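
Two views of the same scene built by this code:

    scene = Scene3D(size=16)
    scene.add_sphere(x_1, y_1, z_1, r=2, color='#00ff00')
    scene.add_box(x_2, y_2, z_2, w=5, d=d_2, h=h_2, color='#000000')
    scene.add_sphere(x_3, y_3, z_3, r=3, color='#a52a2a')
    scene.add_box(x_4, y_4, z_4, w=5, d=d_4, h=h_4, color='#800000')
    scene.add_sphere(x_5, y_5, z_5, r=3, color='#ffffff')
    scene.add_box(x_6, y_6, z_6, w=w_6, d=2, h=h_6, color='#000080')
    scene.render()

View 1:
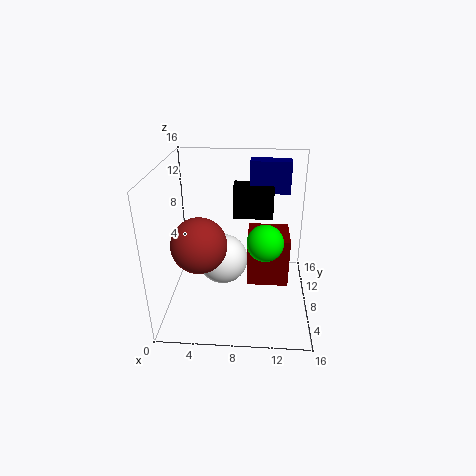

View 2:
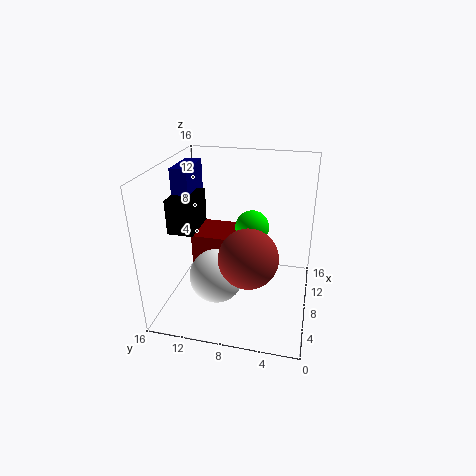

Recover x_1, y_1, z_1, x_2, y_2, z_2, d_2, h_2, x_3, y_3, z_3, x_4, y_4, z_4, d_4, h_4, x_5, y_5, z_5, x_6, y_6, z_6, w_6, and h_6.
x_1 = 11, y_1 = 7, z_1 = 8, x_2 = 7, y_2 = 13, z_2 = 8, d_2 = 3, h_2 = 4, x_3 = 4, y_3 = 6, z_3 = 8, x_4 = 9, y_4 = 9, z_4 = 1, d_4 = 5, h_4 = 6, x_5 = 6, y_5 = 10, z_5 = 4, x_6 = 9, y_6 = 14, z_6 = 11, w_6 = 5, h_6 = 4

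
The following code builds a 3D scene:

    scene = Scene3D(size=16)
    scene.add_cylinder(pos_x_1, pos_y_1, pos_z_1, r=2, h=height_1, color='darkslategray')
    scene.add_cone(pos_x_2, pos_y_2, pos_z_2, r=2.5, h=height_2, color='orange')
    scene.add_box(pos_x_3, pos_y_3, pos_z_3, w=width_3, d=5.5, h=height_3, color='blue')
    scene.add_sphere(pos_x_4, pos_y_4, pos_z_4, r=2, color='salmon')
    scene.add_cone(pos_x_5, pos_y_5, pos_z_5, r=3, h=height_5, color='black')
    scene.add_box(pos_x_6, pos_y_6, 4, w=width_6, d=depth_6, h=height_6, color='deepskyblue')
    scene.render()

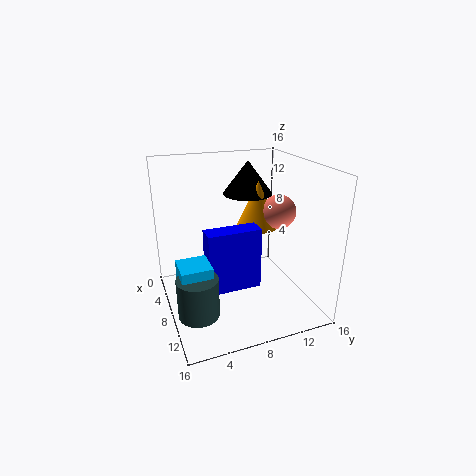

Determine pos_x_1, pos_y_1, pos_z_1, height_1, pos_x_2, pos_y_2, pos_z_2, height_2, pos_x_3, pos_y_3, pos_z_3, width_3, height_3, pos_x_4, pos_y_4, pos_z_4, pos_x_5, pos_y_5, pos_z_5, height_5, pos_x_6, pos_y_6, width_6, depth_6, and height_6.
pos_x_1 = 13
pos_y_1 = 2
pos_z_1 = 3
height_1 = 4
pos_x_2 = 5.5
pos_y_2 = 11.5
pos_z_2 = 8
height_2 = 5.5
pos_x_3 = 10
pos_y_3 = 3.5
pos_z_3 = 4
width_3 = 2
height_3 = 6.5
pos_x_4 = 7
pos_y_4 = 13.5
pos_z_4 = 10
pos_x_5 = 3.5
pos_y_5 = 11
pos_z_5 = 11.5
height_5 = 4
pos_x_6 = 10.5
pos_y_6 = 0.5
width_6 = 3
depth_6 = 3
height_6 = 4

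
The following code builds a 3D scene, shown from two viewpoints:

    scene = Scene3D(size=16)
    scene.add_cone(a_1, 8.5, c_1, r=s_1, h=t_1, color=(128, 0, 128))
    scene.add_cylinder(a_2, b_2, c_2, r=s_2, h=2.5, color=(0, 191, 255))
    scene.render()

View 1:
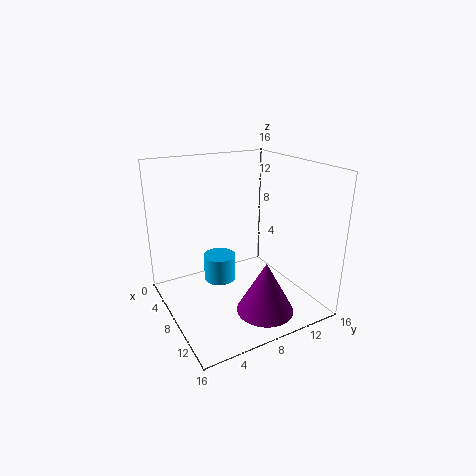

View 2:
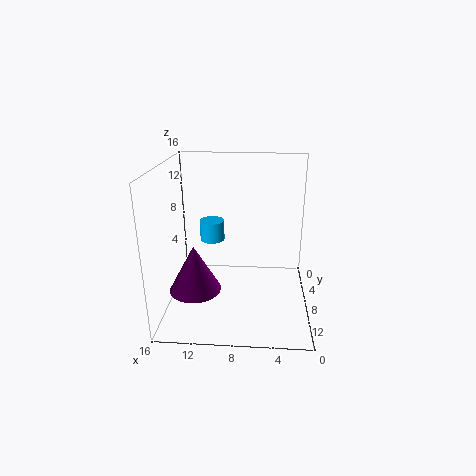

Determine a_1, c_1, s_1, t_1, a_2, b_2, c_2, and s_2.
a_1 = 13, c_1 = 1.5, s_1 = 3, t_1 = 5.5, a_2 = 11.5, b_2 = 4, c_2 = 6, s_2 = 1.5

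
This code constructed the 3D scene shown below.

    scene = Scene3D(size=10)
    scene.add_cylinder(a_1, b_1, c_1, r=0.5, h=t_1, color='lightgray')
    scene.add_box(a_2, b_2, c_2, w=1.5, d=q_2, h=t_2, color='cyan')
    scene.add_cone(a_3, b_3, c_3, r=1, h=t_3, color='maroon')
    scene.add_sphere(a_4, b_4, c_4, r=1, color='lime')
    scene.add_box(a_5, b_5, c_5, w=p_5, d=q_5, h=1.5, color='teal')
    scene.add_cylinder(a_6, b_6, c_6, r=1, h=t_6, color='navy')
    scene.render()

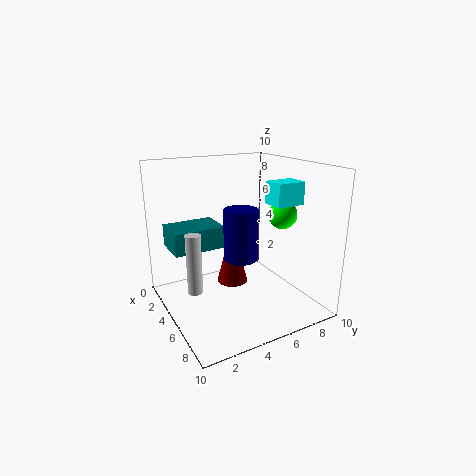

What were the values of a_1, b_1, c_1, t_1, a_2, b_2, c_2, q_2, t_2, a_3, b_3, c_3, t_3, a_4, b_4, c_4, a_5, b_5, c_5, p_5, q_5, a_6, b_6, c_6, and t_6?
a_1 = 5.5; b_1 = 1.5; c_1 = 2; t_1 = 4; a_2 = 6; b_2 = 6.5; c_2 = 7.5; q_2 = 2; t_2 = 1.5; a_3 = 6; b_3 = 4; c_3 = 2.5; t_3 = 4; a_4 = 6; b_4 = 8; c_4 = 6.5; a_5 = 2.5; b_5 = 0.5; c_5 = 4.5; p_5 = 2.5; q_5 = 3.5; a_6 = 8; b_6 = 3.5; c_6 = 5; t_6 = 3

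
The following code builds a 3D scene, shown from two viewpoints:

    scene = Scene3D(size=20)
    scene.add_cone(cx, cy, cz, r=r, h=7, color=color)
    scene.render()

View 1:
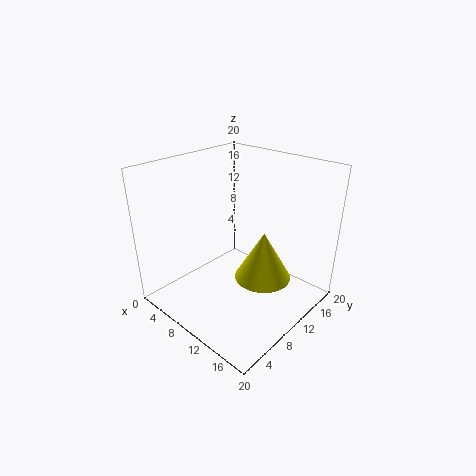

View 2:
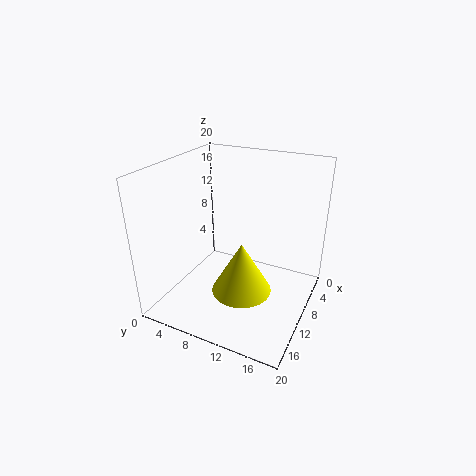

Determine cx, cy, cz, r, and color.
cx = 13
cy = 12
cz = 4
r = 4
color = 'yellow'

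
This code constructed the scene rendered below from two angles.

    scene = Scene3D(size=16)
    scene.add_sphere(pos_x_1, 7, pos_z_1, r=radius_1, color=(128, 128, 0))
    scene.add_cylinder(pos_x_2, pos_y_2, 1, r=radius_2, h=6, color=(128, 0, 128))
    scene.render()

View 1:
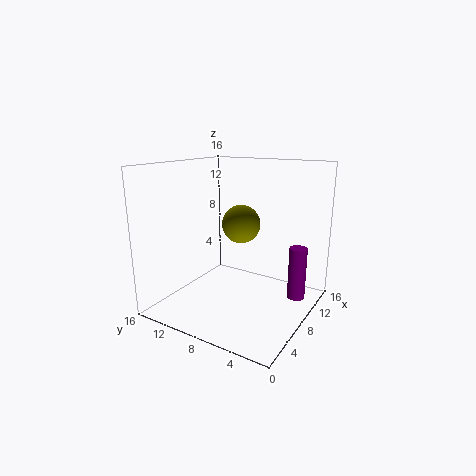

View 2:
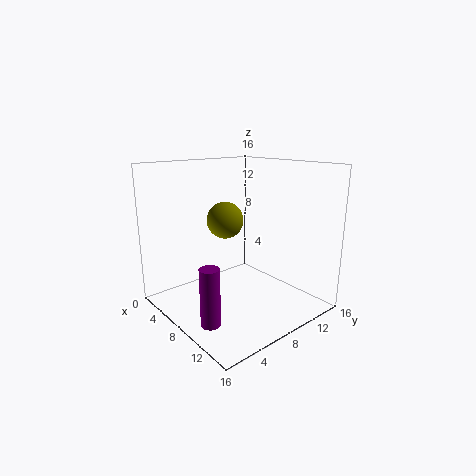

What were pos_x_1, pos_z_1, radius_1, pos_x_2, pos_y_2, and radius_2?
pos_x_1 = 7
pos_z_1 = 10
radius_1 = 2
pos_x_2 = 11
pos_y_2 = 2
radius_2 = 1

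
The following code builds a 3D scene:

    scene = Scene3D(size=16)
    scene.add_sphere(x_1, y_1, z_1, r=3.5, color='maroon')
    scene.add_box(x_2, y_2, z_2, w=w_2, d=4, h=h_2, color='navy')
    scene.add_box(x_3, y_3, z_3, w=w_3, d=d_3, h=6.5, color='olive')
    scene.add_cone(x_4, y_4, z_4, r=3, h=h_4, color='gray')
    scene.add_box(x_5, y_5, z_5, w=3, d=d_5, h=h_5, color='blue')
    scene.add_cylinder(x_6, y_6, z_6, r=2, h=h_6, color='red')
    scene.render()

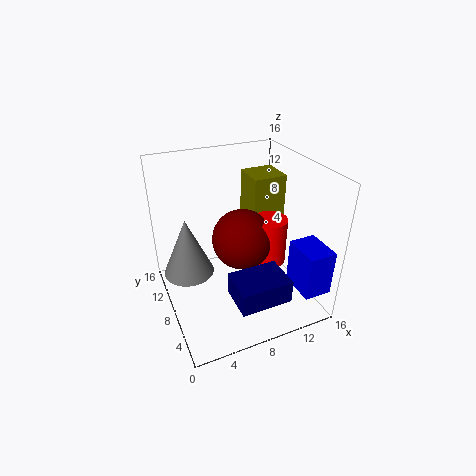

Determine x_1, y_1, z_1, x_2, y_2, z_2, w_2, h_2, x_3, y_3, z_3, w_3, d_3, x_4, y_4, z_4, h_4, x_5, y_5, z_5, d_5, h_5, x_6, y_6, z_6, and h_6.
x_1 = 9, y_1 = 9, z_1 = 7, x_2 = 5.5, y_2 = 1, z_2 = 3.5, w_2 = 5.5, h_2 = 2.5, x_3 = 11, y_3 = 10, z_3 = 7, w_3 = 4, d_3 = 4, x_4 = 3, y_4 = 11.5, z_4 = 2.5, h_4 = 7, x_5 = 12.5, y_5 = 0.5, z_5 = 3.5, d_5 = 4, h_5 = 5, x_6 = 12, y_6 = 8, z_6 = 4, h_6 = 5.5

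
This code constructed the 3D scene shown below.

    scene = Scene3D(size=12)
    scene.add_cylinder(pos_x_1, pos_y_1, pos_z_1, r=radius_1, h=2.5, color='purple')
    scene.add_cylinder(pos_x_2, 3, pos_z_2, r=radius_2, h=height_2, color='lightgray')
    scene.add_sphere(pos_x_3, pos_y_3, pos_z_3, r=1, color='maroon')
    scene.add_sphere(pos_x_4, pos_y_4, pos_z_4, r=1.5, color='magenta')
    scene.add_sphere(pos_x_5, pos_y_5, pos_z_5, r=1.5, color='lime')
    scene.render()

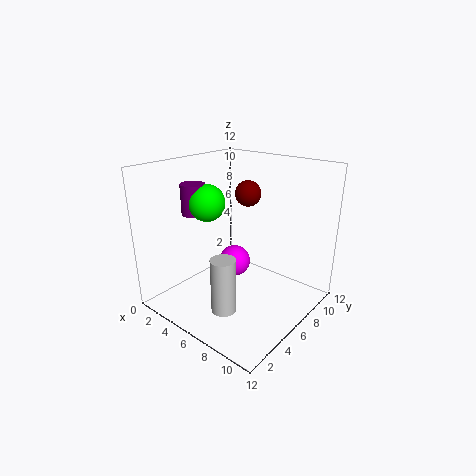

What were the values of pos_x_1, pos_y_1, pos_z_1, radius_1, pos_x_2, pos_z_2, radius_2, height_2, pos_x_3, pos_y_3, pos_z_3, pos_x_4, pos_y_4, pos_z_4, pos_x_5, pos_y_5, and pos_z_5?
pos_x_1 = 3; pos_y_1 = 4; pos_z_1 = 8; radius_1 = 1; pos_x_2 = 7; pos_z_2 = 1; radius_2 = 1; height_2 = 4.5; pos_x_3 = 7; pos_y_3 = 6; pos_z_3 = 10; pos_x_4 = 3.5; pos_y_4 = 8.5; pos_z_4 = 2; pos_x_5 = 4; pos_y_5 = 4.5; pos_z_5 = 9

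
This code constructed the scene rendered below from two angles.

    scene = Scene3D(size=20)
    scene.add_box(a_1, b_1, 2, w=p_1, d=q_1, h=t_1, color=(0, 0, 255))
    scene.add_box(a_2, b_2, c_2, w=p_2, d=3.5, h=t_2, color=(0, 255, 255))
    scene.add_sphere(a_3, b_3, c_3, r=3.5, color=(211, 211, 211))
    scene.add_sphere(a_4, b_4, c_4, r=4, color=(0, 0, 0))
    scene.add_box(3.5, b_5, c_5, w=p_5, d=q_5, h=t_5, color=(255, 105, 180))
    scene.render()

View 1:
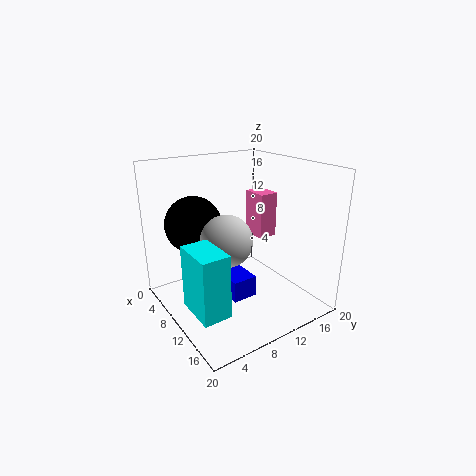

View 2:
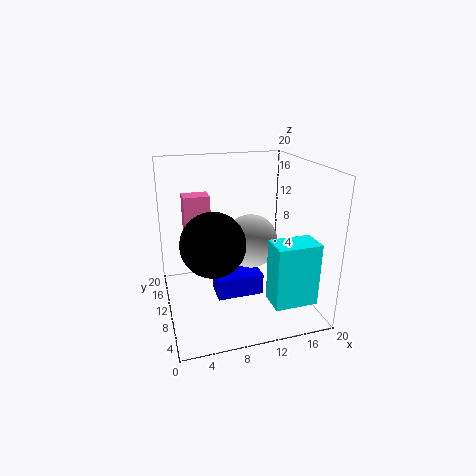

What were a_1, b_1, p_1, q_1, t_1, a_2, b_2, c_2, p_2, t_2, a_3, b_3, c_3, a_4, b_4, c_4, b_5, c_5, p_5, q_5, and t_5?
a_1 = 6.5
b_1 = 7.5
p_1 = 6.5
q_1 = 3.5
t_1 = 3
a_2 = 12
b_2 = 0.5
c_2 = 4
p_2 = 5.5
t_2 = 8
a_3 = 11
b_3 = 7.5
c_3 = 10.5
a_4 = 5.5
b_4 = 5.5
c_4 = 11.5
b_5 = 16
c_5 = 7.5
p_5 = 4
q_5 = 3
t_5 = 7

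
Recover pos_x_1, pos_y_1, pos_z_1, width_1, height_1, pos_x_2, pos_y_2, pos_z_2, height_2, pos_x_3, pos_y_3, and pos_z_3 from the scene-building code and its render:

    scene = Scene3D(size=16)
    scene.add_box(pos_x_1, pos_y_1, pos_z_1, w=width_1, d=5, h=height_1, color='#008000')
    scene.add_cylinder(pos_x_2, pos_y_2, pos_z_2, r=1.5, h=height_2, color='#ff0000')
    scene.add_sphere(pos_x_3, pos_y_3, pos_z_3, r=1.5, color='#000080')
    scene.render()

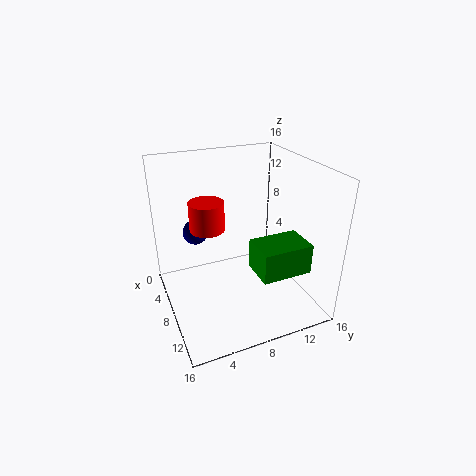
pos_x_1 = 12
pos_y_1 = 7.5
pos_z_1 = 7
width_1 = 3.5
height_1 = 3
pos_x_2 = 13
pos_y_2 = 3
pos_z_2 = 12.5
height_2 = 2.5
pos_x_3 = 3
pos_y_3 = 4.5
pos_z_3 = 7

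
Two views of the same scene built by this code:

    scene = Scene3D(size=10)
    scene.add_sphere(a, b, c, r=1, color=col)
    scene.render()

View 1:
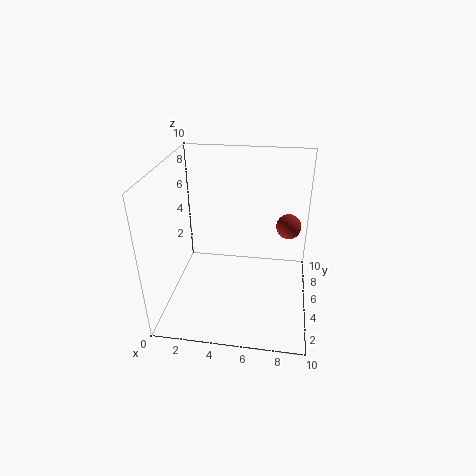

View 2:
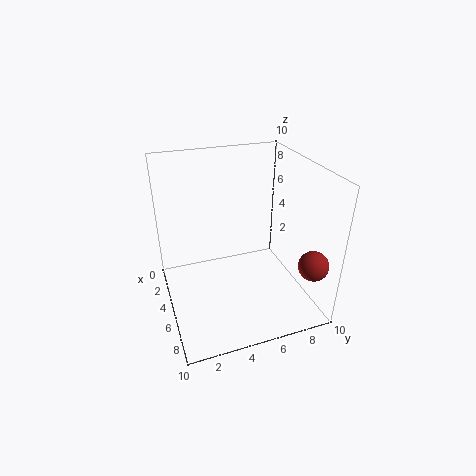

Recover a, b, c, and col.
a = 8.5, b = 9, c = 4, col = 'brown'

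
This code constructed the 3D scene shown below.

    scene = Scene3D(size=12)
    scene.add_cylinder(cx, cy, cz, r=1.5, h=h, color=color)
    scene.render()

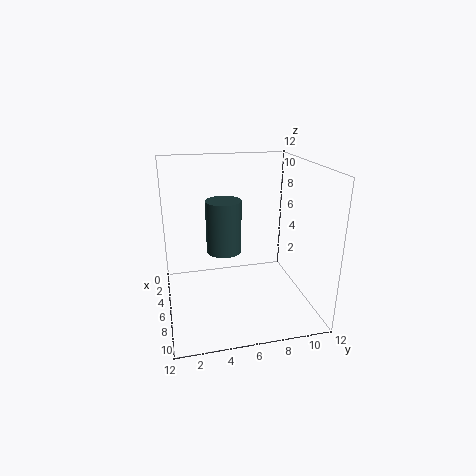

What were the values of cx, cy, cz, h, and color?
cx = 5; cy = 5; cz = 4.5; h = 4.5; color = 'darkslategray'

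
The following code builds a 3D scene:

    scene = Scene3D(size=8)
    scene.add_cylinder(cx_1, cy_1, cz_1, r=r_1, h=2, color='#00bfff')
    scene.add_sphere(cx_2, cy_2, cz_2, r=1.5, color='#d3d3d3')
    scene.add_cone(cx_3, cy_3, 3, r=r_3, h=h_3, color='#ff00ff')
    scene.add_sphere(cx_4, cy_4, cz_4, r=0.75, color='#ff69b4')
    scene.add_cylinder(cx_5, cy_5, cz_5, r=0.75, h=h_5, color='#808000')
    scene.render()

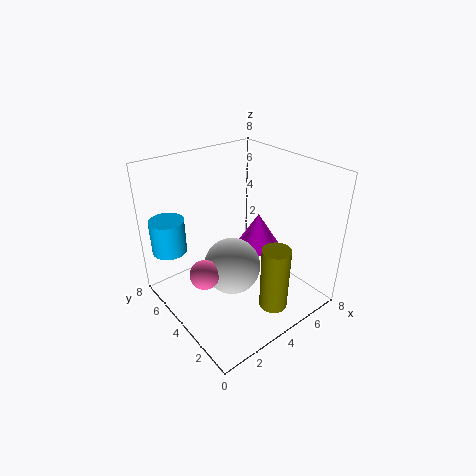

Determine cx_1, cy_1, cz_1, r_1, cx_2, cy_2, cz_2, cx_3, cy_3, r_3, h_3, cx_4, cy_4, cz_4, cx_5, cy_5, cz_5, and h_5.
cx_1 = 1.25, cy_1 = 7, cz_1 = 2.75, r_1 = 1, cx_2 = 3, cy_2 = 3.25, cz_2 = 3, cx_3 = 5.5, cy_3 = 4, r_3 = 1.25, h_3 = 2, cx_4 = 1.25, cy_4 = 3.25, cz_4 = 3.25, cx_5 = 4.25, cy_5 = 1.25, cz_5 = 1, h_5 = 3.5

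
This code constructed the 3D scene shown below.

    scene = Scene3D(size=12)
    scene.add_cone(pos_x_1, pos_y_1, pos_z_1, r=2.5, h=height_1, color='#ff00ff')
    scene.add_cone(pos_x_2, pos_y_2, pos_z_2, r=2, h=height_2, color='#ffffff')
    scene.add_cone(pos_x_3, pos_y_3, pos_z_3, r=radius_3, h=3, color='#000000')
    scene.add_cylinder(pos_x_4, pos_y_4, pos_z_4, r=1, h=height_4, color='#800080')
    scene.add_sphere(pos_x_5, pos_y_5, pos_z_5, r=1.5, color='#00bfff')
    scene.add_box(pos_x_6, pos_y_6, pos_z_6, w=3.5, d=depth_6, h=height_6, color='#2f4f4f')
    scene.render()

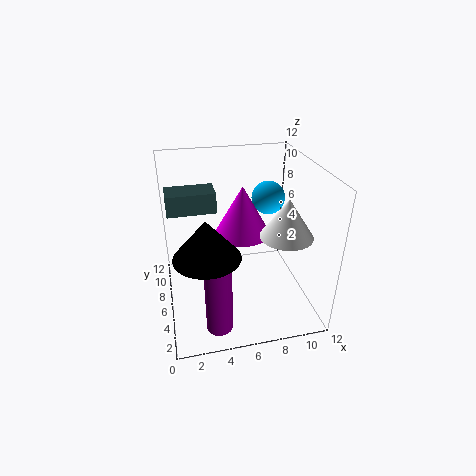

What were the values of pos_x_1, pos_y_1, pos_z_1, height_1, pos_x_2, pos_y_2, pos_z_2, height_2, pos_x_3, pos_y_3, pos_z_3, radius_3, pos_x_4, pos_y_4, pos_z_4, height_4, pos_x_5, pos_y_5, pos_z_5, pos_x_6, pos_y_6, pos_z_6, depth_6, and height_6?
pos_x_1 = 7
pos_y_1 = 8.5
pos_z_1 = 5
height_1 = 4.5
pos_x_2 = 9
pos_y_2 = 3
pos_z_2 = 7.5
height_2 = 3
pos_x_3 = 3
pos_y_3 = 3
pos_z_3 = 6.5
radius_3 = 2.5
pos_x_4 = 3.5
pos_y_4 = 1.5
pos_z_4 = 1
height_4 = 5.5
pos_x_5 = 9.5
pos_y_5 = 9
pos_z_5 = 8
pos_x_6 = 0.5
pos_y_6 = 4
pos_z_6 = 9.5
depth_6 = 2
height_6 = 1.5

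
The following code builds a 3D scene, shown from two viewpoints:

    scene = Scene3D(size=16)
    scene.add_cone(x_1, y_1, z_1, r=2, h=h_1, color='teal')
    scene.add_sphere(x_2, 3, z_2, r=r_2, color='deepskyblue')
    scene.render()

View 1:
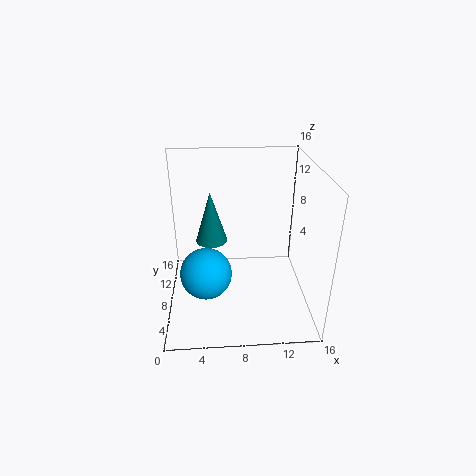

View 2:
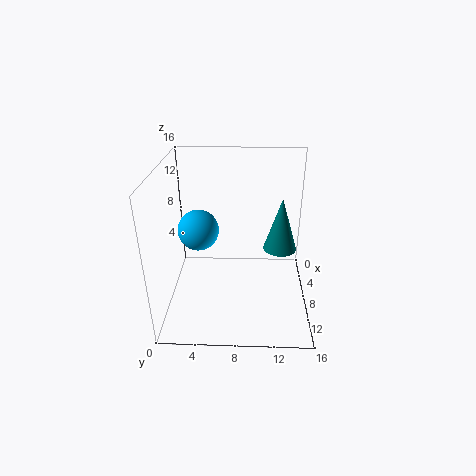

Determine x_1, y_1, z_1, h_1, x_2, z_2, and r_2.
x_1 = 5
y_1 = 13
z_1 = 5
h_1 = 6.5
x_2 = 4.5
z_2 = 7
r_2 = 2.5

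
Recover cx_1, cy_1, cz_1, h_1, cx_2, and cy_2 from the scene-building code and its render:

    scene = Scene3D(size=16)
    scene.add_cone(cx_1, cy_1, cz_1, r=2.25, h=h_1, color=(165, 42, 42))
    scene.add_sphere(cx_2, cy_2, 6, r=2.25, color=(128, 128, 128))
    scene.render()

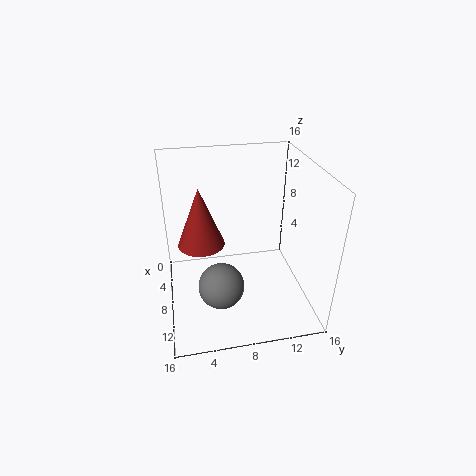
cx_1 = 11
cy_1 = 3.75
cz_1 = 9.75
h_1 = 5.75
cx_2 = 13.25
cy_2 = 5.25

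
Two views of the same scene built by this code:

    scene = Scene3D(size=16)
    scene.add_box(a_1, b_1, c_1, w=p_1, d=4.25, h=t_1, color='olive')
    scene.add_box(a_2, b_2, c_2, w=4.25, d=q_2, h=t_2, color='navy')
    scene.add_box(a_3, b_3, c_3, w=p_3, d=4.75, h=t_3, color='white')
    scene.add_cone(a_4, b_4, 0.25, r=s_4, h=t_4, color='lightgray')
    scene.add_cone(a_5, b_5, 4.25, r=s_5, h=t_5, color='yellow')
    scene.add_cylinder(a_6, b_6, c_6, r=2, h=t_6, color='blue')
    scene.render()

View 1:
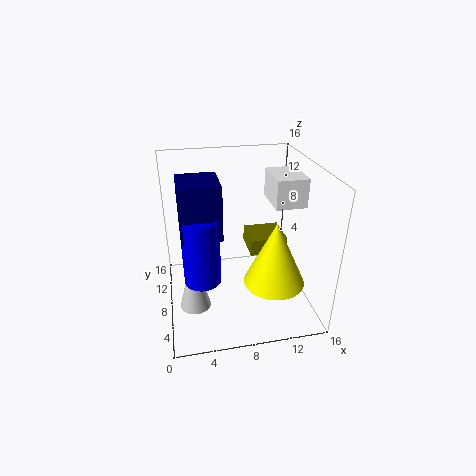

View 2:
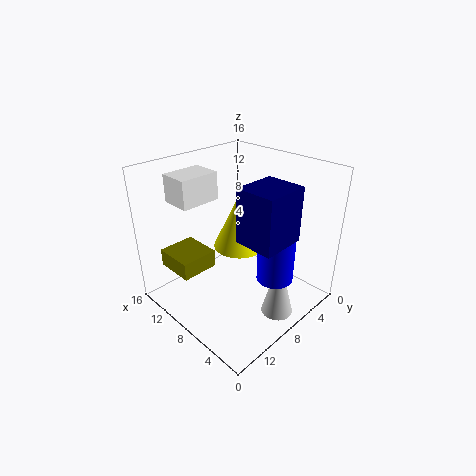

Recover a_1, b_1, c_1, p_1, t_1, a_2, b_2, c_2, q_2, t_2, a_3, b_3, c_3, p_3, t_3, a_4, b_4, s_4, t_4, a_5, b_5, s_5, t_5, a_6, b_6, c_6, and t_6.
a_1 = 10; b_1 = 9.75; c_1 = 4.25; p_1 = 4.5; t_1 = 2; a_2 = 1.75; b_2 = 5.5; c_2 = 9.25; q_2 = 4.75; t_2 = 5.75; a_3 = 12; b_3 = 7.25; c_3 = 11.25; p_3 = 3.5; t_3 = 3.25; a_4 = 2.75; b_4 = 7; s_4 = 1.75; t_4 = 7; a_5 = 11.25; b_5 = 4.5; s_5 = 3.25; t_5 = 7; a_6 = 3.75; b_6 = 6.5; c_6 = 4; t_6 = 7.5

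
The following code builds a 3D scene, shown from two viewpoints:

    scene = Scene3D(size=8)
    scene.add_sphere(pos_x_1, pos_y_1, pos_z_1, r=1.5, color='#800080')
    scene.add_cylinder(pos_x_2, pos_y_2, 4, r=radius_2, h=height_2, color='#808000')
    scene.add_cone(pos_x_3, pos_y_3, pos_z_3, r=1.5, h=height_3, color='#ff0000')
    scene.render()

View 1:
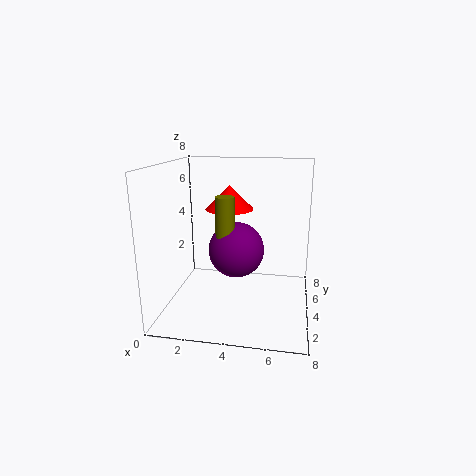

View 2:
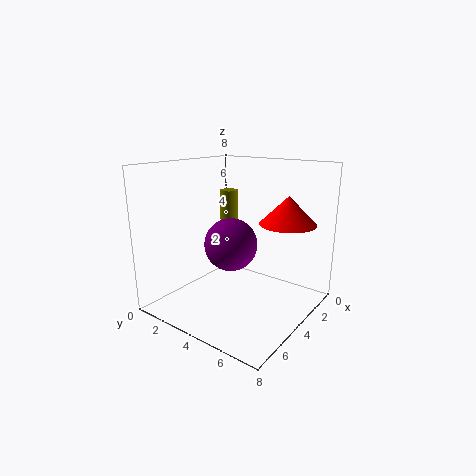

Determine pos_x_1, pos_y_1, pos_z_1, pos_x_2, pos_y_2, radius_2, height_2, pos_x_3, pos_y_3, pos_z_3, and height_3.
pos_x_1 = 4
pos_y_1 = 3.5
pos_z_1 = 3.5
pos_x_2 = 3.5
pos_y_2 = 3
radius_2 = 0.5
height_2 = 2.5
pos_x_3 = 3
pos_y_3 = 6.5
pos_z_3 = 5
height_3 = 1.5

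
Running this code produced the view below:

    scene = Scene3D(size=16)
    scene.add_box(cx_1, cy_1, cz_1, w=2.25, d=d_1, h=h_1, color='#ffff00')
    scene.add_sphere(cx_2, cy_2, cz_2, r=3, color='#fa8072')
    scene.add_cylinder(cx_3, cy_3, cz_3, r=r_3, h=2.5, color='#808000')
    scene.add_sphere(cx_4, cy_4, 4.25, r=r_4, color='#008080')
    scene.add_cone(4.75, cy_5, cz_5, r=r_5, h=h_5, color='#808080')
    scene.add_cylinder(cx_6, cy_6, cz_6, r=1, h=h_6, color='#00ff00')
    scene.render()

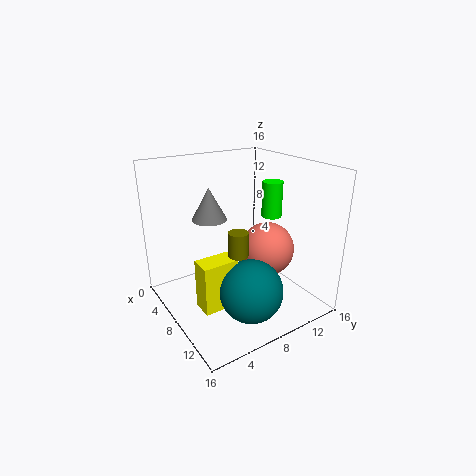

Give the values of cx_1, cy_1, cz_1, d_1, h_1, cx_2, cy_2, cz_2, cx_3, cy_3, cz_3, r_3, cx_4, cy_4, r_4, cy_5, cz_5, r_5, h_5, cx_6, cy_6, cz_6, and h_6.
cx_1 = 9.25, cy_1 = 2, cz_1 = 2.25, d_1 = 3.75, h_1 = 5.25, cx_2 = 9.5, cy_2 = 11, cz_2 = 6.5, cx_3 = 11.5, cy_3 = 5.75, cz_3 = 8, r_3 = 1, cx_4 = 12.75, cy_4 = 6.5, r_4 = 3.25, cy_5 = 6.25, cz_5 = 9.5, r_5 = 2, h_5 = 3.75, cx_6 = 11.75, cy_6 = 9.5, cz_6 = 11.5, h_6 = 3.5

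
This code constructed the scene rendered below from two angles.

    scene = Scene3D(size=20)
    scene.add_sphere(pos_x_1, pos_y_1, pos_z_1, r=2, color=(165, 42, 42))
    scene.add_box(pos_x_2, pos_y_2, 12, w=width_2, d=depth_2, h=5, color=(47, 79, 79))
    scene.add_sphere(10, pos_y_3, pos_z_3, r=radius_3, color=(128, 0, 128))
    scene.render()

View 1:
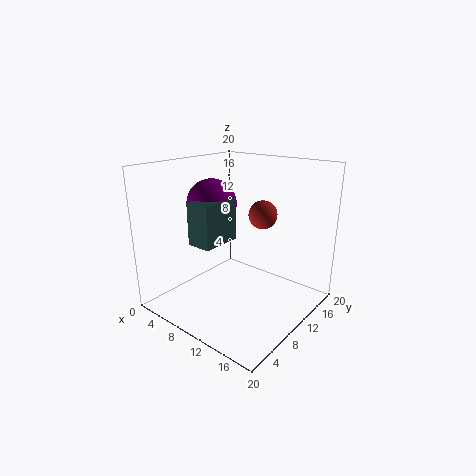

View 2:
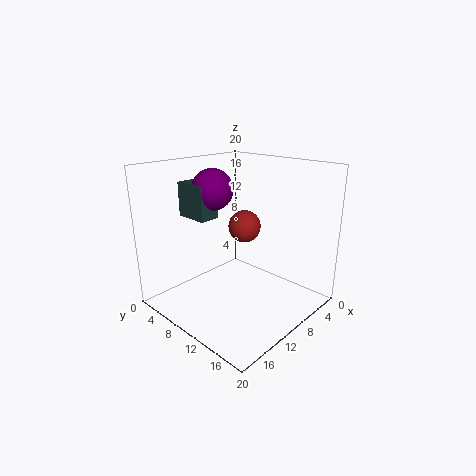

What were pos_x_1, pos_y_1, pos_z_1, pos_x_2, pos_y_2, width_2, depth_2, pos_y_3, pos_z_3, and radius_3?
pos_x_1 = 12
pos_y_1 = 13
pos_z_1 = 13
pos_x_2 = 10
pos_y_2 = 1
width_2 = 3
depth_2 = 5
pos_y_3 = 5
pos_z_3 = 16
radius_3 = 3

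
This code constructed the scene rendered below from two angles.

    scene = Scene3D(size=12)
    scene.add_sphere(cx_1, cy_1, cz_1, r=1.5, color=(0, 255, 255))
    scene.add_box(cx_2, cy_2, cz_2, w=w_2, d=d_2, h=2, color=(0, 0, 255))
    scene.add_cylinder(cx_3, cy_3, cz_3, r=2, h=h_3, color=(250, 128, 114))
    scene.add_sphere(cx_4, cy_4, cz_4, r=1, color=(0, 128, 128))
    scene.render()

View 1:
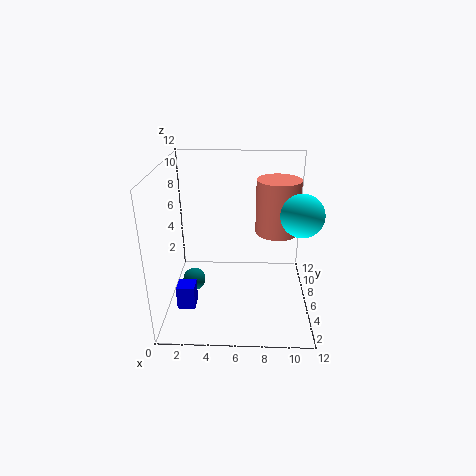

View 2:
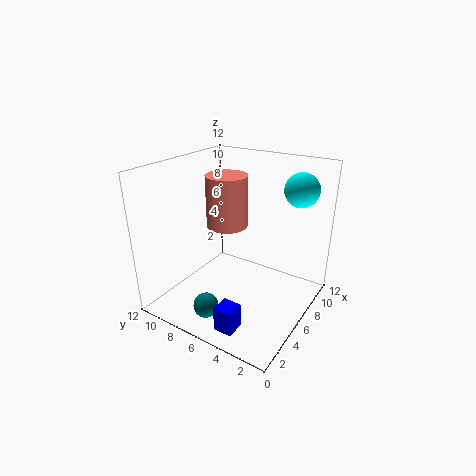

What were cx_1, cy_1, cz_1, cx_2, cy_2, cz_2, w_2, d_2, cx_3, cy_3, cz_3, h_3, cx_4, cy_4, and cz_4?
cx_1 = 10.5, cy_1 = 2.5, cz_1 = 9.5, cx_2 = 1, cy_2 = 3.5, cz_2 = 0.5, w_2 = 1.5, d_2 = 1.5, cx_3 = 9.5, cy_3 = 9.5, cz_3 = 5, h_3 = 5, cx_4 = 2, cy_4 = 6.5, cz_4 = 1.5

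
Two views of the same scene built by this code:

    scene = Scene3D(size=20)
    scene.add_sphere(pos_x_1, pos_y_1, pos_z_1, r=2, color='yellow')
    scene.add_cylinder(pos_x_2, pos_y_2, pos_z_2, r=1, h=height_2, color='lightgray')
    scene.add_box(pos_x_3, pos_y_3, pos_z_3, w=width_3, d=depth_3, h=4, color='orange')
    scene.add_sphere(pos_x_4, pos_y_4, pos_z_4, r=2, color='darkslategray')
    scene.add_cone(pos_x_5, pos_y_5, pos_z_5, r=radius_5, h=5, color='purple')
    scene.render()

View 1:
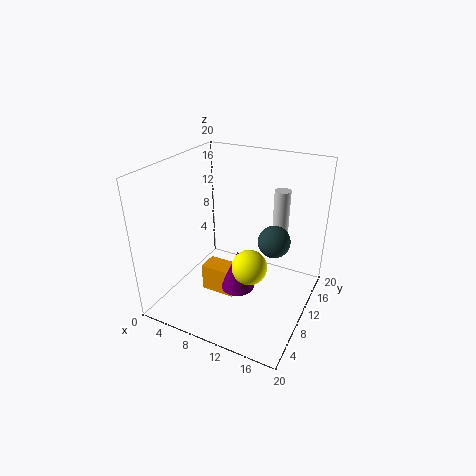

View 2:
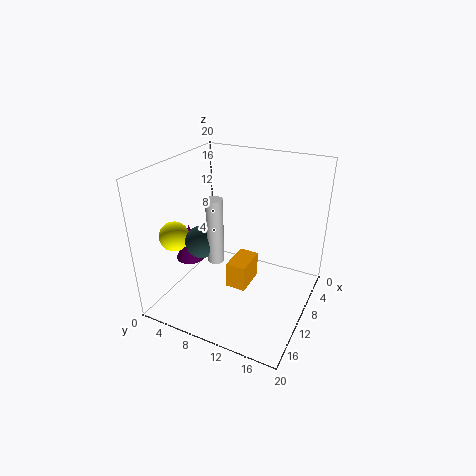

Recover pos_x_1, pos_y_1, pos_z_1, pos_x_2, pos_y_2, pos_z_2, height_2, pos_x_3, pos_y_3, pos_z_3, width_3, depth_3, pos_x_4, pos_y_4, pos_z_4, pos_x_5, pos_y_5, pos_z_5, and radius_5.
pos_x_1 = 15, pos_y_1 = 3, pos_z_1 = 11, pos_x_2 = 16, pos_y_2 = 10, pos_z_2 = 10, height_2 = 8, pos_x_3 = 5, pos_y_3 = 8, pos_z_3 = 1, width_3 = 5, depth_3 = 3, pos_x_4 = 16, pos_y_4 = 8, pos_z_4 = 12, pos_x_5 = 13, pos_y_5 = 4, pos_z_5 = 7, radius_5 = 2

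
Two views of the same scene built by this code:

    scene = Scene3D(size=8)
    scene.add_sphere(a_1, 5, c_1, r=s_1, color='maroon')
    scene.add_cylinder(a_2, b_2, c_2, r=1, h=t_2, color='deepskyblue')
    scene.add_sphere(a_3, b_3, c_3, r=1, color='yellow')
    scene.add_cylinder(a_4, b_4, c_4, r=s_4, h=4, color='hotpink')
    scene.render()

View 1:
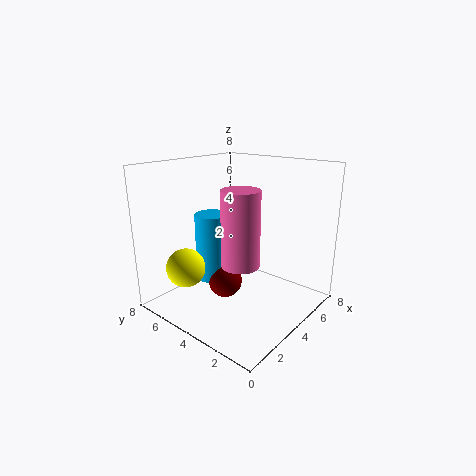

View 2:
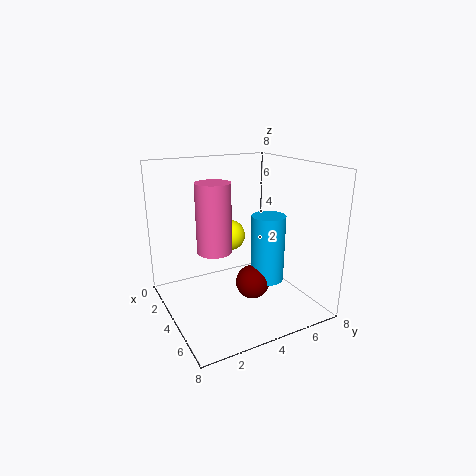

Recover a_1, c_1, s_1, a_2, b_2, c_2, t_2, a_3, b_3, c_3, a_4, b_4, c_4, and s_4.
a_1 = 4
c_1 = 1
s_1 = 1
a_2 = 4
b_2 = 6
c_2 = 1
t_2 = 4
a_3 = 1
b_3 = 5
c_3 = 3
a_4 = 3
b_4 = 3
c_4 = 3
s_4 = 1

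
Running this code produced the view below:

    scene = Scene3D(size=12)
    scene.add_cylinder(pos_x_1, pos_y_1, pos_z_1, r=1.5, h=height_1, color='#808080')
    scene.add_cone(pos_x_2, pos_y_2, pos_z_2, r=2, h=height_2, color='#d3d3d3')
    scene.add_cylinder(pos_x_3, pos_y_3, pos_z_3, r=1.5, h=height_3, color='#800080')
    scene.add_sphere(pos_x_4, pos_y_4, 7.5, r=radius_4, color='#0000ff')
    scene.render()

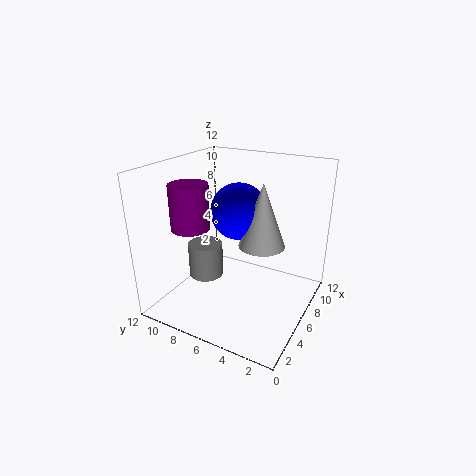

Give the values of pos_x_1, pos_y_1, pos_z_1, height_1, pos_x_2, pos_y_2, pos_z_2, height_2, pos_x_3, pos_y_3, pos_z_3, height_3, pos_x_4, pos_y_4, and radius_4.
pos_x_1 = 5.5
pos_y_1 = 9
pos_z_1 = 2
height_1 = 3
pos_x_2 = 7.5
pos_y_2 = 4.5
pos_z_2 = 5
height_2 = 5.5
pos_x_3 = 3
pos_y_3 = 8.5
pos_z_3 = 7.5
height_3 = 3.5
pos_x_4 = 8
pos_y_4 = 7
radius_4 = 2.5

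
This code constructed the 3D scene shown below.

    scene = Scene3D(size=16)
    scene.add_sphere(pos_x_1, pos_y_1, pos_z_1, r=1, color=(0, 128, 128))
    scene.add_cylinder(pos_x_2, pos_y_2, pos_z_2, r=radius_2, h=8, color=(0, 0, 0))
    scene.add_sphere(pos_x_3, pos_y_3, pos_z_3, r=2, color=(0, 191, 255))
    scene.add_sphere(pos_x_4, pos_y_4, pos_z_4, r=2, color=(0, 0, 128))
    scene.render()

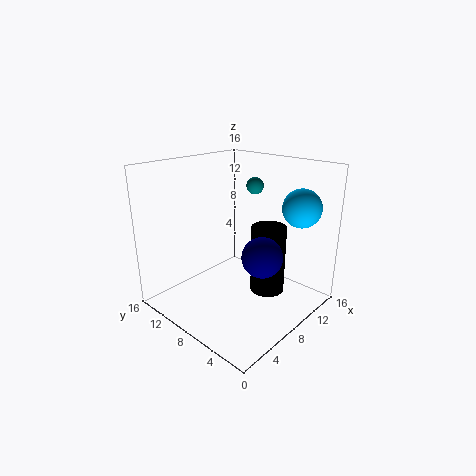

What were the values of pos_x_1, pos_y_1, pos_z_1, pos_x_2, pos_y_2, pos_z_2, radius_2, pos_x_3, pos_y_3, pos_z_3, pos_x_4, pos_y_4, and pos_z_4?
pos_x_1 = 12, pos_y_1 = 9, pos_z_1 = 13, pos_x_2 = 11, pos_y_2 = 6, pos_z_2 = 1, radius_2 = 2, pos_x_3 = 11, pos_y_3 = 2, pos_z_3 = 12, pos_x_4 = 6, pos_y_4 = 3, pos_z_4 = 8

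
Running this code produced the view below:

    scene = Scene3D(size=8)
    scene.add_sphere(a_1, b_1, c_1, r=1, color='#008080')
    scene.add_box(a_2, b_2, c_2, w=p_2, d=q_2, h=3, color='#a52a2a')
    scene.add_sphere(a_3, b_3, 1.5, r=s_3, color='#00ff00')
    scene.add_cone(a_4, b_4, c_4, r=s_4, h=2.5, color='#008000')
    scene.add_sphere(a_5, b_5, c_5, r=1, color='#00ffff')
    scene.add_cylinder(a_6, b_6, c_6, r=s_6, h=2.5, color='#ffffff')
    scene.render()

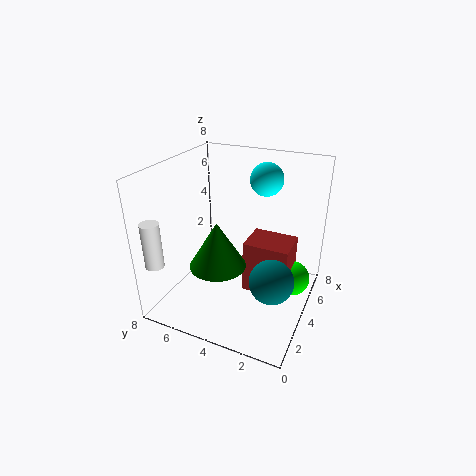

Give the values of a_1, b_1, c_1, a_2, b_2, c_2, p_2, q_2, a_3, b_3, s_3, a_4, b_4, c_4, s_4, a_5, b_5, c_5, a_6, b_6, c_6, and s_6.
a_1 = 1, b_1 = 1, c_1 = 4, a_2 = 3.5, b_2 = 1, c_2 = 1, p_2 = 2, q_2 = 2.5, a_3 = 5, b_3 = 1, s_3 = 1, a_4 = 2.5, b_4 = 4.5, c_4 = 3, s_4 = 1.5, a_5 = 7, b_5 = 3.5, c_5 = 6.5, a_6 = 1, b_6 = 7.5, c_6 = 3, s_6 = 0.5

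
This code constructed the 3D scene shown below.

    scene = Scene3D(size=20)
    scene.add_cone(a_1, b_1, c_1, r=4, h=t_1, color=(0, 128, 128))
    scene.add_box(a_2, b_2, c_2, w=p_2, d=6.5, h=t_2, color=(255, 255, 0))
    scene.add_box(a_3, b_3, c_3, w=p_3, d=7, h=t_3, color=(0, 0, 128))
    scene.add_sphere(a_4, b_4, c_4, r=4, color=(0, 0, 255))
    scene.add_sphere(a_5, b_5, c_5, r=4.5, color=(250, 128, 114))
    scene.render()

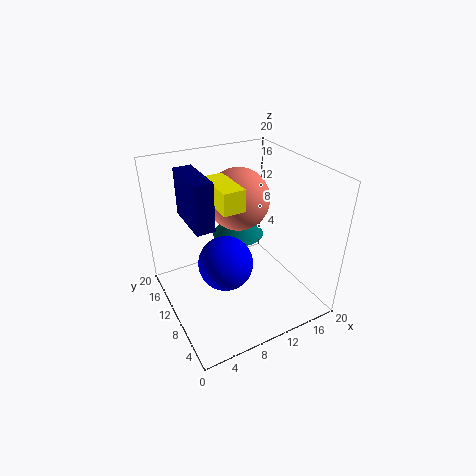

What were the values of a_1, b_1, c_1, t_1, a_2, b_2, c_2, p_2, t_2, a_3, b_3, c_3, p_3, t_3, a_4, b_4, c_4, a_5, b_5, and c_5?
a_1 = 13, b_1 = 15.5, c_1 = 7, t_1 = 5, a_2 = 7, b_2 = 8, c_2 = 15, p_2 = 3, t_2 = 3, a_3 = 3.5, b_3 = 8.5, c_3 = 13, p_3 = 2.5, t_3 = 6.5, a_4 = 8.5, b_4 = 11, c_4 = 5.5, a_5 = 12, b_5 = 13.5, c_5 = 14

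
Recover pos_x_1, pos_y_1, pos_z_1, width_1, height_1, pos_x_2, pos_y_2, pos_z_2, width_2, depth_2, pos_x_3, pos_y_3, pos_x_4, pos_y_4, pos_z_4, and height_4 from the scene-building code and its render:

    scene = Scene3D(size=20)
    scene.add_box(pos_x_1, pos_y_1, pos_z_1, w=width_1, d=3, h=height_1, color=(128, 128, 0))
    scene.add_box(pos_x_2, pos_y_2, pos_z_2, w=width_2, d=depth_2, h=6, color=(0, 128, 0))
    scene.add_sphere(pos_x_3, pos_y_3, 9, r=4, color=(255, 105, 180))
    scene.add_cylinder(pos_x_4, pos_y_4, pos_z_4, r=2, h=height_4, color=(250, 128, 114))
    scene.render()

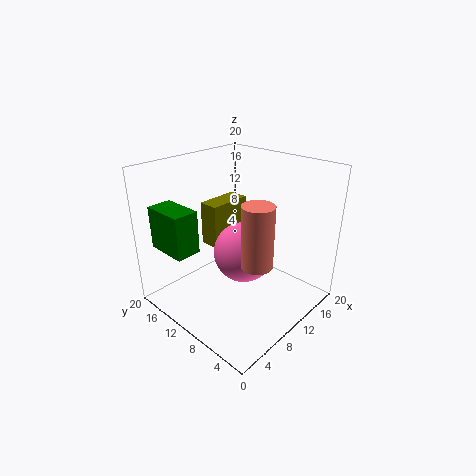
pos_x_1 = 9.5
pos_y_1 = 14
pos_z_1 = 7
width_1 = 6.5
height_1 = 6.5
pos_x_2 = 2
pos_y_2 = 13
pos_z_2 = 8.5
width_2 = 3.5
depth_2 = 6
pos_x_3 = 9
pos_y_3 = 8
pos_x_4 = 7.5
pos_y_4 = 4.5
pos_z_4 = 9
height_4 = 8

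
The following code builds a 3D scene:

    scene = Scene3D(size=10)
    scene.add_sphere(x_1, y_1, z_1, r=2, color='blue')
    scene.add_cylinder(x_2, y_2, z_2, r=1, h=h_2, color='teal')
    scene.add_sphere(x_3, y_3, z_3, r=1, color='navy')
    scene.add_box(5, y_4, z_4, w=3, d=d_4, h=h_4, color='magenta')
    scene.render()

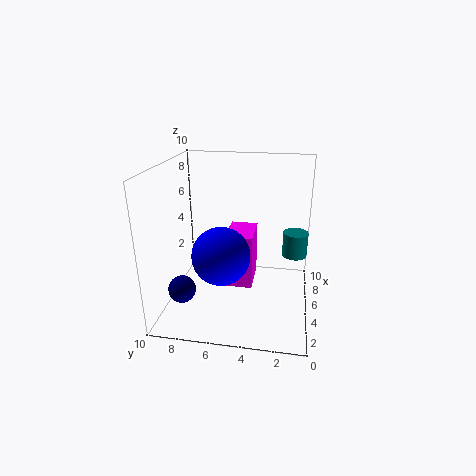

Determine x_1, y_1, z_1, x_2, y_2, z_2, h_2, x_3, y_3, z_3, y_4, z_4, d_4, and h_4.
x_1 = 4
y_1 = 6
z_1 = 4
x_2 = 9
y_2 = 1
z_2 = 2
h_2 = 2
x_3 = 4
y_3 = 9
z_3 = 1
y_4 = 4
z_4 = 1
d_4 = 2
h_4 = 4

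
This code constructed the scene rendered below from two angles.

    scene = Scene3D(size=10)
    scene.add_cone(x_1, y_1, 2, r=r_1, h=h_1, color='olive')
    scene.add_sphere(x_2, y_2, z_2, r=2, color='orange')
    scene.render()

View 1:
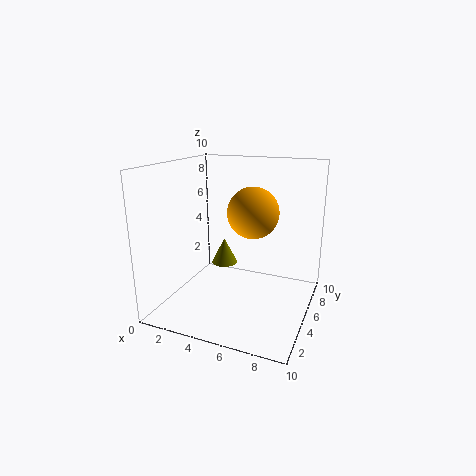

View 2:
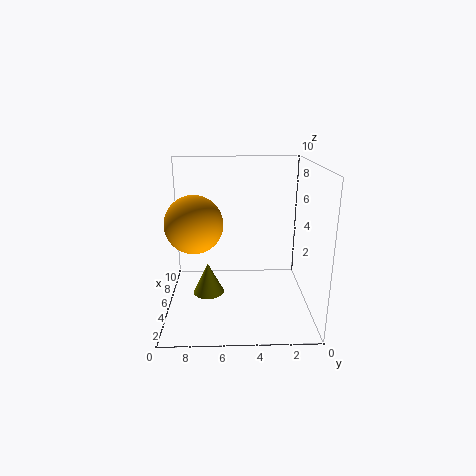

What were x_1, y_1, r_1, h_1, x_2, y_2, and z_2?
x_1 = 3; y_1 = 7; r_1 = 1; h_1 = 2; x_2 = 5; y_2 = 8; z_2 = 6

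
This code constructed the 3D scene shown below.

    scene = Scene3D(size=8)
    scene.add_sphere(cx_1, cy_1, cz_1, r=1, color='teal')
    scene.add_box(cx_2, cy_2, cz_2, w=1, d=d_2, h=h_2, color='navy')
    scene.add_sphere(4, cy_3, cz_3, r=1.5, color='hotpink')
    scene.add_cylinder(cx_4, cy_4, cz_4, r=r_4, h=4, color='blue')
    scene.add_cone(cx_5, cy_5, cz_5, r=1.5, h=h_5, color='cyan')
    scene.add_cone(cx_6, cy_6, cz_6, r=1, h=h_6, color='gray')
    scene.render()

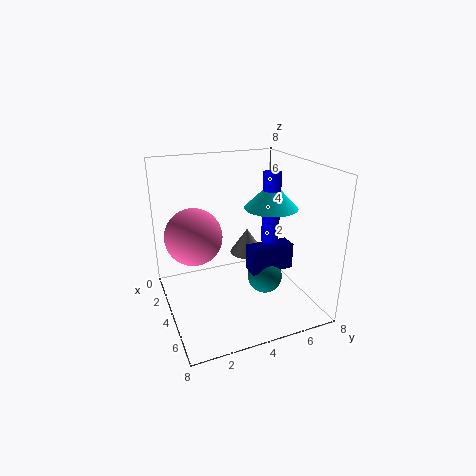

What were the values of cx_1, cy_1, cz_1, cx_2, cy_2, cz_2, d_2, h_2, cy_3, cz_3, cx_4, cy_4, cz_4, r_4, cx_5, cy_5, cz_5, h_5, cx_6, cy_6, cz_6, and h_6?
cx_1 = 4.5, cy_1 = 5.5, cz_1 = 1.5, cx_2 = 4, cy_2 = 4.5, cz_2 = 2, d_2 = 2.5, h_2 = 1.5, cy_3 = 1.5, cz_3 = 4.5, cx_4 = 4, cy_4 = 6, cz_4 = 3.5, r_4 = 0.5, cx_5 = 4, cy_5 = 6, cz_5 = 5.5, h_5 = 1.5, cx_6 = 3, cy_6 = 5, cz_6 = 2.5, h_6 = 1.5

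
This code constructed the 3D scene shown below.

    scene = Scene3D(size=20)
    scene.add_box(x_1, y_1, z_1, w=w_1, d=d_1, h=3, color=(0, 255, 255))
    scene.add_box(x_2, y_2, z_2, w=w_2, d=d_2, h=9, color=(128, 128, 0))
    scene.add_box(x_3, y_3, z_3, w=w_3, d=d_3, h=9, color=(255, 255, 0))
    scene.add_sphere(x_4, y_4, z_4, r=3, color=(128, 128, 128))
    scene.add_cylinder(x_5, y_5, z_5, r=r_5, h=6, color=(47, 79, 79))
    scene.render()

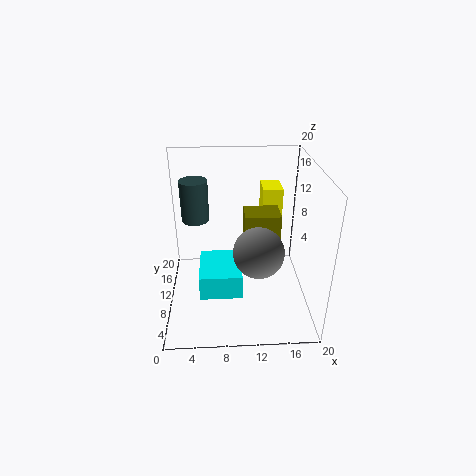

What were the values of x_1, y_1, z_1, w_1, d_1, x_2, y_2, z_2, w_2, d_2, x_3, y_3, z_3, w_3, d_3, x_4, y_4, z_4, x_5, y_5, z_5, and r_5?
x_1 = 5; y_1 = 1; z_1 = 7; w_1 = 5; d_1 = 6; x_2 = 11; y_2 = 10; z_2 = 4; w_2 = 5; d_2 = 4; x_3 = 14; y_3 = 15; z_3 = 6; w_3 = 3; d_3 = 4; x_4 = 12; y_4 = 3; z_4 = 12; x_5 = 4; y_5 = 14; z_5 = 11; r_5 = 2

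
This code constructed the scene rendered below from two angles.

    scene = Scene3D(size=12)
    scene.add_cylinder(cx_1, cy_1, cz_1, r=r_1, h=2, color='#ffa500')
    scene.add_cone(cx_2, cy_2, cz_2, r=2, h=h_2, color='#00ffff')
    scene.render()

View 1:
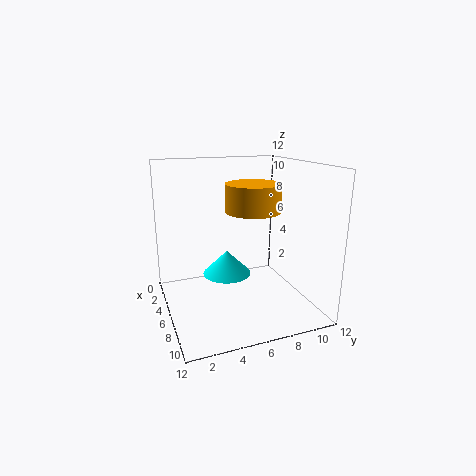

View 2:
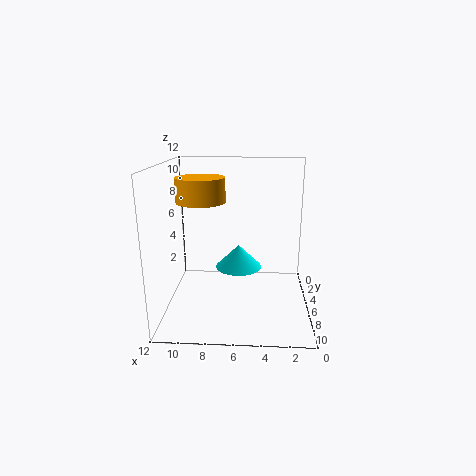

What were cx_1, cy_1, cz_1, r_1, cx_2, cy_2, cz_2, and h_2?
cx_1 = 9
cy_1 = 6
cz_1 = 9
r_1 = 2
cx_2 = 6
cy_2 = 5
cz_2 = 3
h_2 = 2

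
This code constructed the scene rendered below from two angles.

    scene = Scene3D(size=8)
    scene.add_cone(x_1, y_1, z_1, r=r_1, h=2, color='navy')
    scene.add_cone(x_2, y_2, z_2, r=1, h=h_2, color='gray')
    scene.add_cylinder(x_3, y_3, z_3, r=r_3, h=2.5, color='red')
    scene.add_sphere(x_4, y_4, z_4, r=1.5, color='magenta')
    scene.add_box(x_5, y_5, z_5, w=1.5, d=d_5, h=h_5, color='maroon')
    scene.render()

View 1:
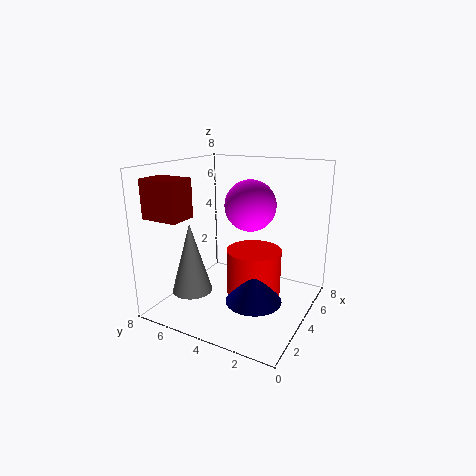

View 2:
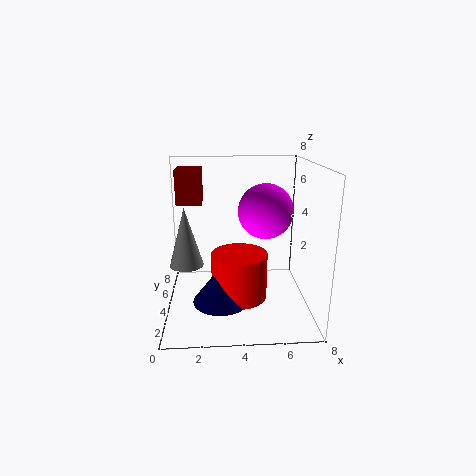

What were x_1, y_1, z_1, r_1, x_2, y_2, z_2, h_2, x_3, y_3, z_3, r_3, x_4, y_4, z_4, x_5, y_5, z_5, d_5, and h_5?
x_1 = 3; y_1 = 2.5; z_1 = 1; r_1 = 1.5; x_2 = 1; y_2 = 5; z_2 = 2; h_2 = 3.5; x_3 = 4; y_3 = 3; z_3 = 1; r_3 = 1.5; x_4 = 5.5; y_4 = 4; z_4 = 5.5; x_5 = 0.5; y_5 = 5.5; z_5 = 5.5; d_5 = 2; h_5 = 2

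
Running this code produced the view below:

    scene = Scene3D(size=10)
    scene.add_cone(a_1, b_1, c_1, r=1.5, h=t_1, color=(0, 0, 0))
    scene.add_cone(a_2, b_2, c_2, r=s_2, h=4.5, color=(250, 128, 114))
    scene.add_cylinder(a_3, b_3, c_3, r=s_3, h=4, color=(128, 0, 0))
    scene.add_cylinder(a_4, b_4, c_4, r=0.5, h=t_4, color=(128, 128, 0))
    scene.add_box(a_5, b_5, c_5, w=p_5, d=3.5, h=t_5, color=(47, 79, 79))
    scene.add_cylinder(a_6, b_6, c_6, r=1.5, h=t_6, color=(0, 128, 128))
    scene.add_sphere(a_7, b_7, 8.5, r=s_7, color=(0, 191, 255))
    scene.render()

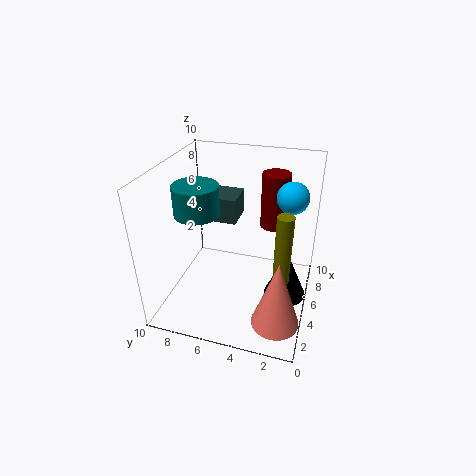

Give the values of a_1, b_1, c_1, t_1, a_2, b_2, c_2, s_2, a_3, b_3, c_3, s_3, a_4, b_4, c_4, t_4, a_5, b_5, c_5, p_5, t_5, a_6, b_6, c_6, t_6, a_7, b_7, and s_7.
a_1 = 5.5
b_1 = 1.5
c_1 = 0.5
t_1 = 3.5
a_2 = 1.5
b_2 = 1.5
c_2 = 1.5
s_2 = 1.5
a_3 = 7.5
b_3 = 3
c_3 = 5
s_3 = 1
a_4 = 2.5
b_4 = 1.5
c_4 = 4
t_4 = 4.5
a_5 = 7.5
b_5 = 6
c_5 = 4.5
p_5 = 2.5
t_5 = 2
a_6 = 4
b_6 = 7.5
c_6 = 7
t_6 = 2
a_7 = 5
b_7 = 1.5
s_7 = 1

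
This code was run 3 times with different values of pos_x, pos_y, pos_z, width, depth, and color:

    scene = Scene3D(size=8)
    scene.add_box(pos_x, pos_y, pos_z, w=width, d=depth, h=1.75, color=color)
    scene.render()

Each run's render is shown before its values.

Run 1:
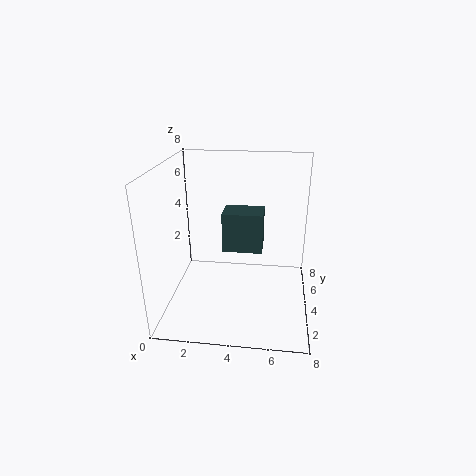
pos_x = 3.75
pos_y = 0.5
pos_z = 5
width = 1.75
depth = 1.25
color = 'darkslategray'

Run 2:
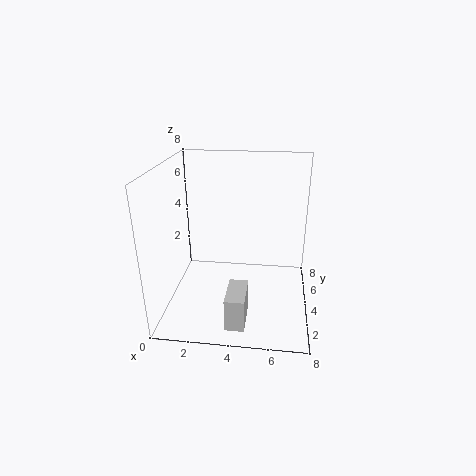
pos_x = 3.75
pos_y = 0.5
pos_z = 0.5
width = 1
depth = 2
color = 'lightgray'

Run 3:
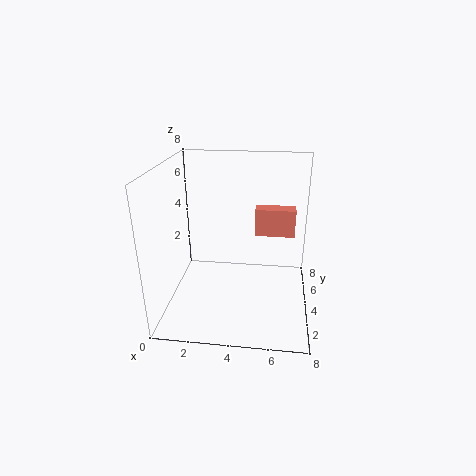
pos_x = 4.75
pos_y = 6.5
pos_z = 3
width = 2.5
depth = 1
color = 'salmon'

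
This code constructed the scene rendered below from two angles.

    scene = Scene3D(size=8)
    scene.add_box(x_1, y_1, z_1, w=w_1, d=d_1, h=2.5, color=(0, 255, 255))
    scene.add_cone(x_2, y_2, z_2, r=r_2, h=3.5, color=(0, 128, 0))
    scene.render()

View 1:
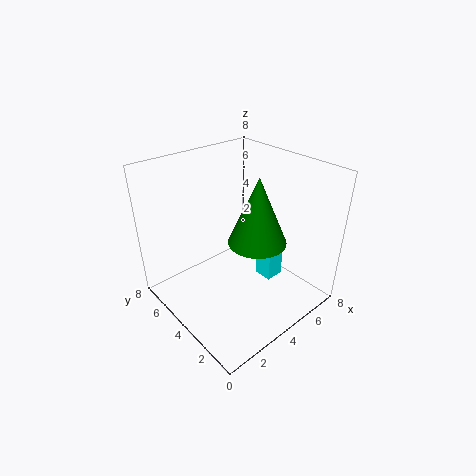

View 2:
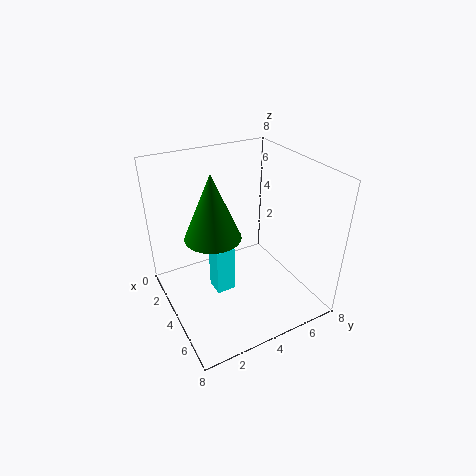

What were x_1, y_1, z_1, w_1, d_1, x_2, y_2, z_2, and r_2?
x_1 = 4.5
y_1 = 2
z_1 = 2
w_1 = 1
d_1 = 1
x_2 = 4
y_2 = 2.5
z_2 = 4.5
r_2 = 1.5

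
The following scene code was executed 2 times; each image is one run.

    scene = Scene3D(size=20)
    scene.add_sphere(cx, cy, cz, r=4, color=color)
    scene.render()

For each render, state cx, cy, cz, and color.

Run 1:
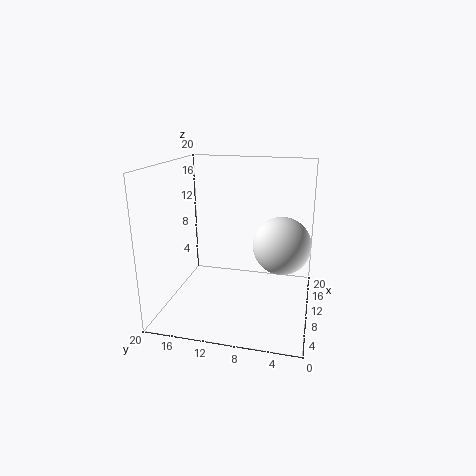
cx = 11; cy = 4; cz = 9; color = 'white'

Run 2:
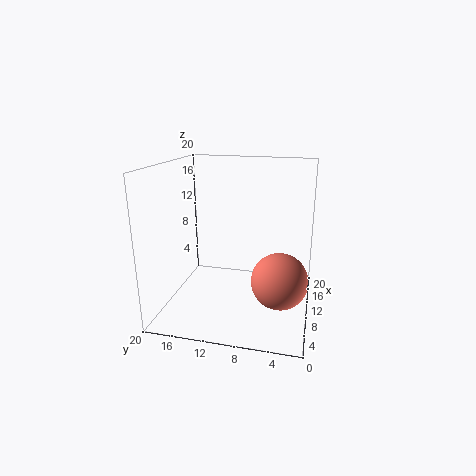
cx = 10; cy = 4; cz = 4; color = 'salmon'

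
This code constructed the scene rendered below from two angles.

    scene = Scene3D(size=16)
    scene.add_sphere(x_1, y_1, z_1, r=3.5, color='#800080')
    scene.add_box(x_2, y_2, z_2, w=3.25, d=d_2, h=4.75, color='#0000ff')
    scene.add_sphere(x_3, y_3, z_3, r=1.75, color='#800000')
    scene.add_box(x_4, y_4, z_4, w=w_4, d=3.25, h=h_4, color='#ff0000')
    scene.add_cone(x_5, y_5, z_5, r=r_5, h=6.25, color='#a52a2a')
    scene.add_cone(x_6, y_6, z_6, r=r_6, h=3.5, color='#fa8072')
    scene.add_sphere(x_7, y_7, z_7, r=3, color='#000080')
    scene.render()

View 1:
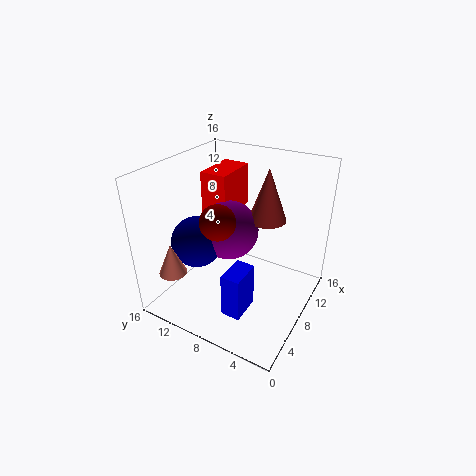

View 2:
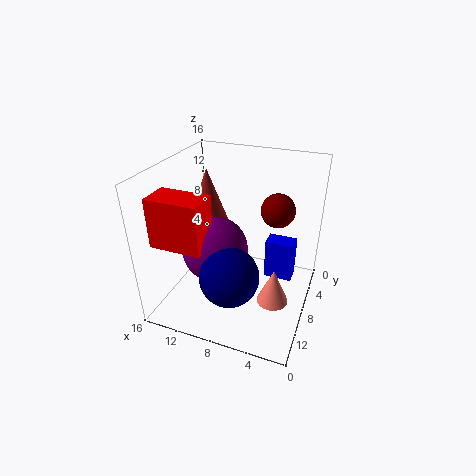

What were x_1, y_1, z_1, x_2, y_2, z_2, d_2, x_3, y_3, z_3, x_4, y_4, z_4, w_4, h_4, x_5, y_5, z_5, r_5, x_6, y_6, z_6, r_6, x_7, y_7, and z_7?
x_1 = 9.75, y_1 = 10.25, z_1 = 7.5, x_2 = 2, y_2 = 4.5, z_2 = 2.5, d_2 = 2, x_3 = 3.75, y_3 = 7.75, z_3 = 12, x_4 = 9.75, y_4 = 10.75, z_4 = 8.75, w_4 = 5.5, h_4 = 5.25, x_5 = 12.25, y_5 = 6.5, z_5 = 8.75, r_5 = 2.25, x_6 = 2.5, y_6 = 13, z_6 = 5, r_6 = 1.5, x_7 = 7, y_7 = 13, z_7 = 6.5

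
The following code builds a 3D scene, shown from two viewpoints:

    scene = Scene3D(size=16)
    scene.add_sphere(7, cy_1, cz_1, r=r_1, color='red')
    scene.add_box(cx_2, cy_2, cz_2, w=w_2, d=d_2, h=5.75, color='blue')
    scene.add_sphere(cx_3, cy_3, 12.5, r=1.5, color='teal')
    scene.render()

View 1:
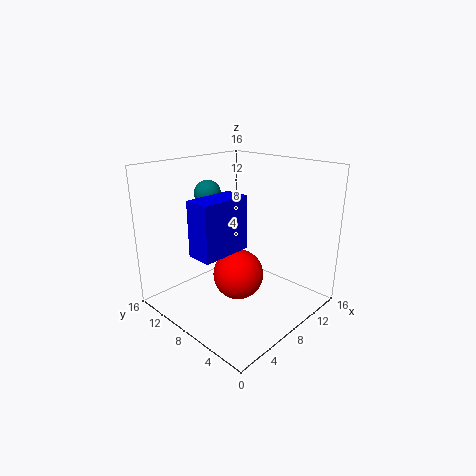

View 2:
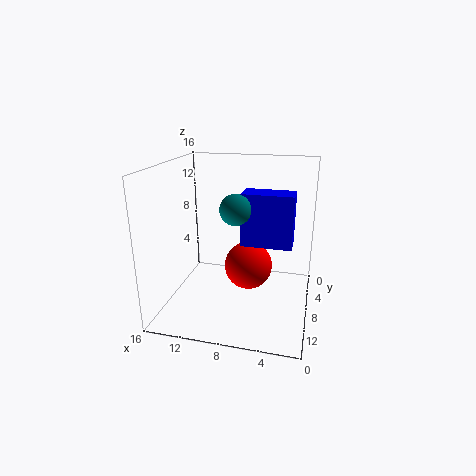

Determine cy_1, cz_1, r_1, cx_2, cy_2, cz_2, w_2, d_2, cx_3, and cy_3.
cy_1 = 7, cz_1 = 4.25, r_1 = 2.75, cx_2 = 2, cy_2 = 6.25, cz_2 = 7.5, w_2 = 5.5, d_2 = 2.75, cx_3 = 7.25, cy_3 = 12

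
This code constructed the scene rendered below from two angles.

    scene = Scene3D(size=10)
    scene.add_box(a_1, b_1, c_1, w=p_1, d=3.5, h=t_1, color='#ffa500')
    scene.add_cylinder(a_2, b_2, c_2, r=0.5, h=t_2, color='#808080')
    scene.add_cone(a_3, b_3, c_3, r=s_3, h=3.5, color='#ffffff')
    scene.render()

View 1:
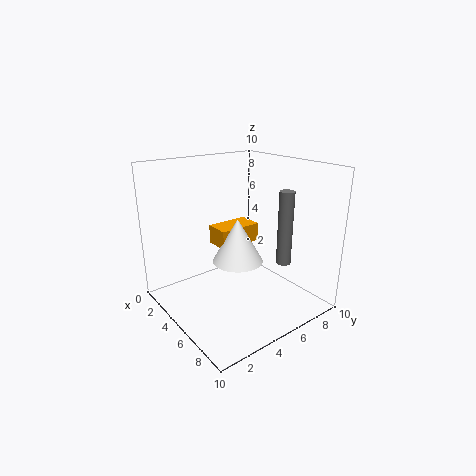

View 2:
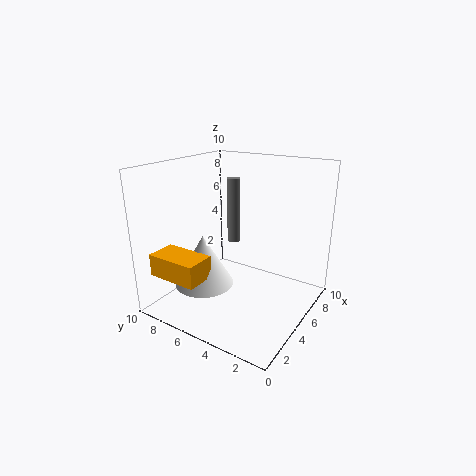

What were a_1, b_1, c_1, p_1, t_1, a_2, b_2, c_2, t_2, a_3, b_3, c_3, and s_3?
a_1 = 0.5, b_1 = 5.5, c_1 = 3, p_1 = 2, t_1 = 1.5, a_2 = 7.5, b_2 = 7, c_2 = 3.5, t_2 = 5, a_3 = 3, b_3 = 6.5, c_3 = 2, s_3 = 2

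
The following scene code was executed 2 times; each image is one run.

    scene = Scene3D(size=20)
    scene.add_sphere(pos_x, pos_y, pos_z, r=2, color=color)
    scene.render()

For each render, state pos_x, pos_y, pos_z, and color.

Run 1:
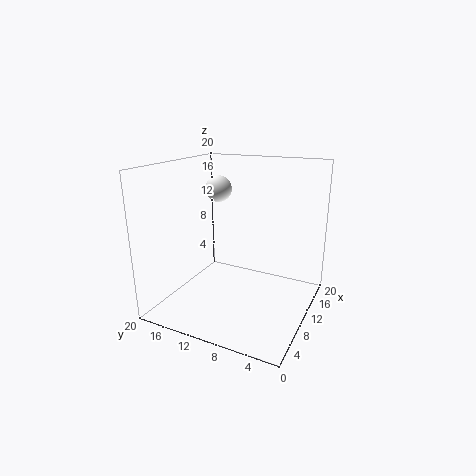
pos_x = 14.5, pos_y = 15.5, pos_z = 15.5, color = 'white'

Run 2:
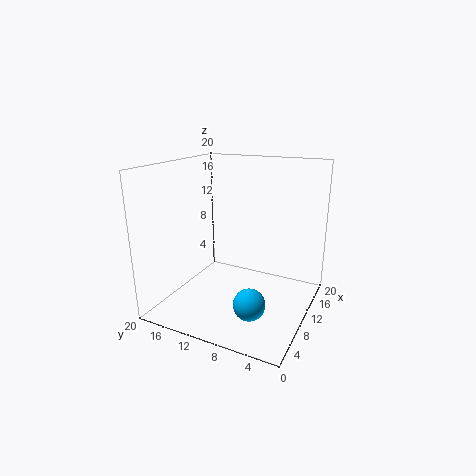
pos_x = 4, pos_y = 5.5, pos_z = 4, color = 'deepskyblue'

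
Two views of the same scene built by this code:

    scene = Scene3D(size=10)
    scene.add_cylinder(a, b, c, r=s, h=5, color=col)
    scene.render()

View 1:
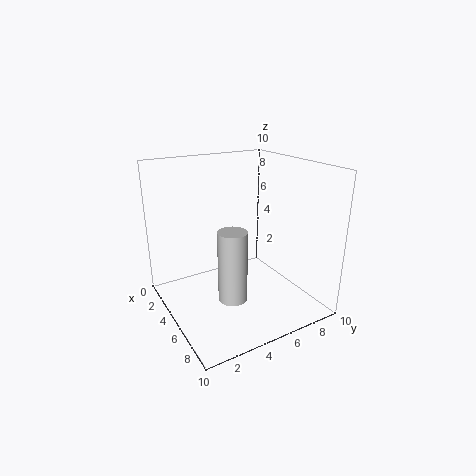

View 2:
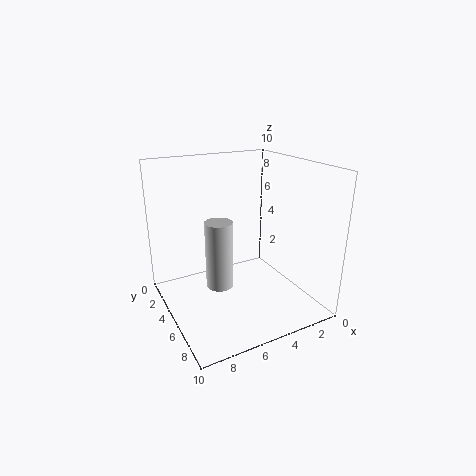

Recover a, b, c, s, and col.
a = 6; b = 4; c = 1; s = 1; col = 'lightgray'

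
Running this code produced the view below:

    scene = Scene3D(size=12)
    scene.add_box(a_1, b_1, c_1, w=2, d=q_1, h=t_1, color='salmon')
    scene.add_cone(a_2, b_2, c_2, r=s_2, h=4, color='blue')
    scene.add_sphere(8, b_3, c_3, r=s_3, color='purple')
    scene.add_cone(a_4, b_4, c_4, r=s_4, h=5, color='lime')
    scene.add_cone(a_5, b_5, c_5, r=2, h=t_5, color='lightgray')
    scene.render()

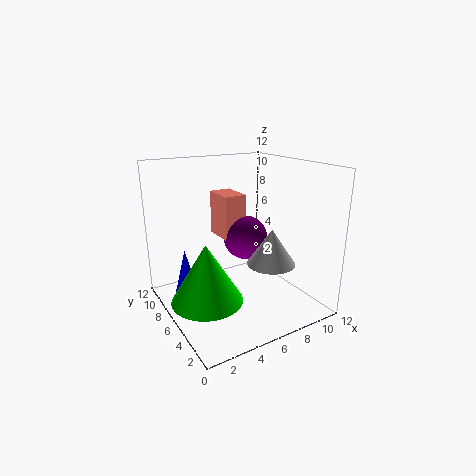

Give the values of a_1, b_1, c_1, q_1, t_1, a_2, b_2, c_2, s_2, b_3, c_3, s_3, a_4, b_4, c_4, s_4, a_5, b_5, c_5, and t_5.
a_1 = 6; b_1 = 8; c_1 = 5; q_1 = 3; t_1 = 4; a_2 = 2; b_2 = 8; c_2 = 1; s_2 = 1; b_3 = 8; c_3 = 5; s_3 = 2; a_4 = 3; b_4 = 6; c_4 = 1; s_4 = 3; a_5 = 8; b_5 = 4; c_5 = 4; t_5 = 3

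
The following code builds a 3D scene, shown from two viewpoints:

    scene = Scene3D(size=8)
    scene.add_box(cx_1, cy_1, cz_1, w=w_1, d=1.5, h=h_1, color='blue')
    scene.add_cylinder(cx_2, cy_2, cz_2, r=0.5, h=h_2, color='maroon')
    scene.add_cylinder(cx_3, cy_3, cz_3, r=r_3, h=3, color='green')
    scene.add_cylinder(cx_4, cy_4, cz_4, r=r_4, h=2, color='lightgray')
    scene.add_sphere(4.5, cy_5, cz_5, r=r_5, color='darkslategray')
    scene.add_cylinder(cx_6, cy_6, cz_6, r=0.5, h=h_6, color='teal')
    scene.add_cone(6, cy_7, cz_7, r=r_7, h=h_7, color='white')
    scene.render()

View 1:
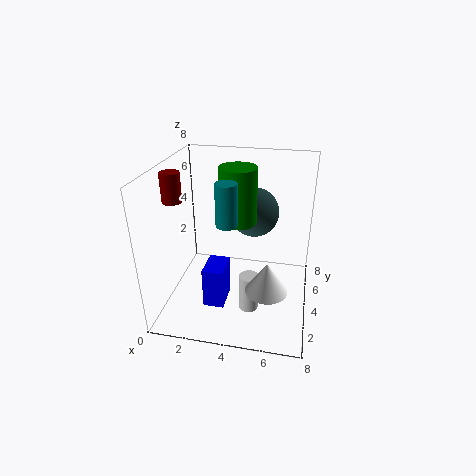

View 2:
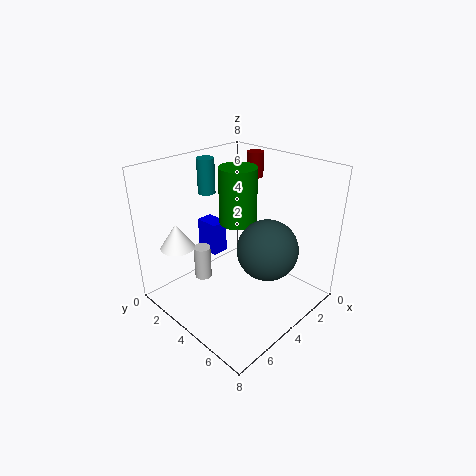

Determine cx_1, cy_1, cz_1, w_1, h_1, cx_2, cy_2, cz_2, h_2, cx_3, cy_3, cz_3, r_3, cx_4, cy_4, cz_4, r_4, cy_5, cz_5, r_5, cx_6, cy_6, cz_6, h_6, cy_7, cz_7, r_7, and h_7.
cx_1 = 3
cy_1 = 0.5
cz_1 = 2
w_1 = 1
h_1 = 2
cx_2 = 1
cy_2 = 2.5
cz_2 = 6.5
h_2 = 1.5
cx_3 = 4
cy_3 = 4
cz_3 = 5
r_3 = 1
cx_4 = 5
cy_4 = 2
cz_4 = 1
r_4 = 0.5
cy_5 = 6.5
cz_5 = 4.5
r_5 = 1.5
cx_6 = 4
cy_6 = 1.5
cz_6 = 6
h_6 = 2
cy_7 = 1
cz_7 = 3
r_7 = 1
h_7 = 1.5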